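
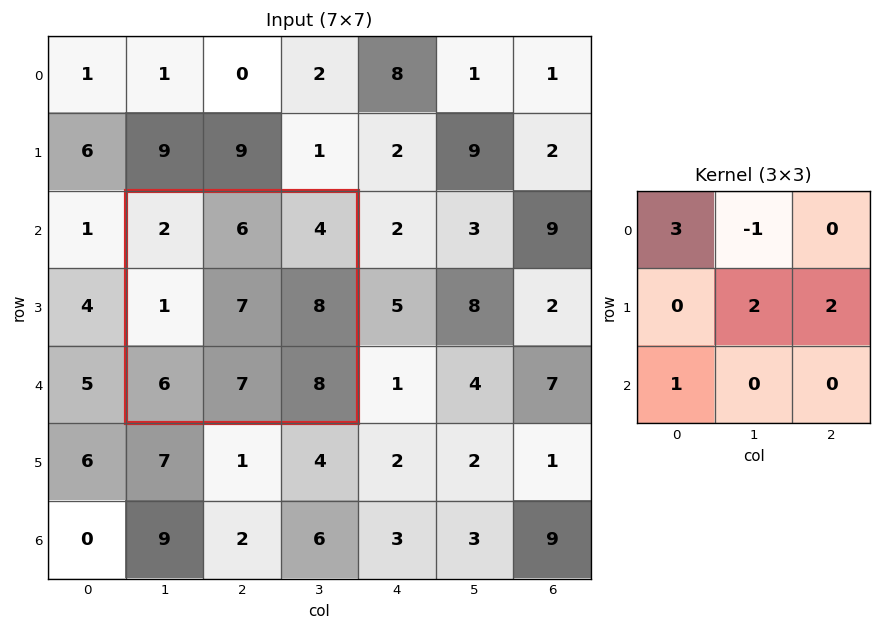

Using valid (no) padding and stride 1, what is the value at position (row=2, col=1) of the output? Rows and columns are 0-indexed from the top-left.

The receptive field on the input at this output position is [2 6 4 / 1 7 8 / 6 7 8]. Elementwise product with the kernel and sum: 2·3 + 6·-1 + 7·2 + 8·2 + 6·1.

36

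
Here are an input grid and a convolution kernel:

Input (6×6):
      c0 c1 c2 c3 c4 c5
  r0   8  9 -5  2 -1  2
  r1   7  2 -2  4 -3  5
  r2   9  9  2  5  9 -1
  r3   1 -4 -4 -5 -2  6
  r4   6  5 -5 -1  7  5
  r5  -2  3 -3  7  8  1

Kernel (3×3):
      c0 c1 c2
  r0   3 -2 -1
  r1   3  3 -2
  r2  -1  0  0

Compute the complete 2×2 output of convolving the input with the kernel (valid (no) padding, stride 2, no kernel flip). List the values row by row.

Output[0,0]: The receptive field on the input at this output position is [8 9 -5 / 7 2 -2 / 9 9 2]. Elementwise product with the kernel and sum: 8·3 + 9·-2 + -5·-1 + 7·3 + 2·3 + -2·-2 + 9·-1.
Output[0,1]: The receptive field on the input at this output position is [-5 2 -1 / -2 4 -3 / 2 5 9]. Elementwise product with the kernel and sum: -5·3 + 2·-2 + -1·-1 + -2·3 + 4·3 + -3·-2 + 2·-1.

33 -8
0 -31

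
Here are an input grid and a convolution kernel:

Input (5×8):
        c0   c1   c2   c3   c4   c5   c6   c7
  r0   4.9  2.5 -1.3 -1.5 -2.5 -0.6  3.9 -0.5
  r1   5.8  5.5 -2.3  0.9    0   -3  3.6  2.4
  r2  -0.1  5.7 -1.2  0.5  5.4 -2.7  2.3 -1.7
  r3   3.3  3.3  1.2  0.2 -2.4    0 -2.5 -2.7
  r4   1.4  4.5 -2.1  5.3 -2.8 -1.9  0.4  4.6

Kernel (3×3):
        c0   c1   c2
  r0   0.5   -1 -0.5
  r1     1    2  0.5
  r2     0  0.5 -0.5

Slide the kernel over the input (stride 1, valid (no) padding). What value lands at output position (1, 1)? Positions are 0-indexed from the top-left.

8.65

The receptive field on the input at this output position is [5.5 -2.3 0.9 / 5.7 -1.2 0.5 / 3.3 1.2 0.2]. Elementwise product with the kernel and sum: 5.5·0.5 + -2.3·-1 + 0.9·-0.5 + 5.7·1 + -1.2·2 + 0.5·0.5 + 1.2·0.5 + 0.2·-0.5.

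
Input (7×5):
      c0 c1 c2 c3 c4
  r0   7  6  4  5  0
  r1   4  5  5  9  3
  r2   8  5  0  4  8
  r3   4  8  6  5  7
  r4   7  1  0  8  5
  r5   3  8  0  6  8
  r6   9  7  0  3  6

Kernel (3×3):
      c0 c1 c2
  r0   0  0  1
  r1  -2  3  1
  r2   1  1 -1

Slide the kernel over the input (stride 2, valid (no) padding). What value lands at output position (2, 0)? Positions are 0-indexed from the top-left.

The receptive field on the input at this output position is [7 1 0 / 3 8 0 / 9 7 0]. Elementwise product with the kernel and sum: 0·1 + 3·-2 + 8·3 + 0·1 + 9·1 + 7·1 + 0·-1.

34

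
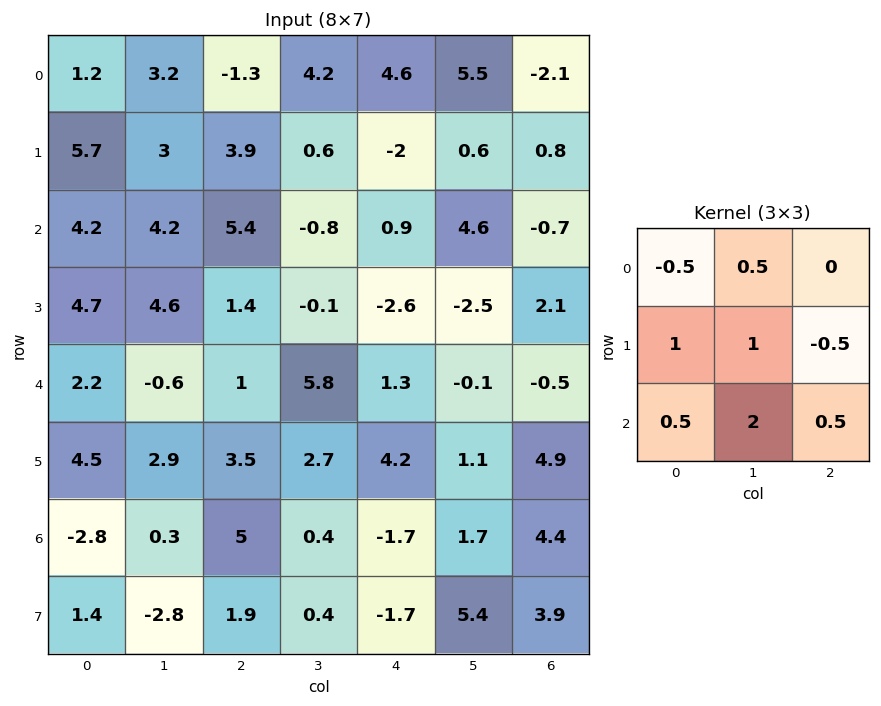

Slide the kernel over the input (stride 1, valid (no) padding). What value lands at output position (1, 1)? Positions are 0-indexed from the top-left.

The receptive field on the input at this output position is [3 3.9 0.6 / 4.2 5.4 -0.8 / 4.6 1.4 -0.1]. Elementwise product with the kernel and sum: 3·-0.5 + 3.9·0.5 + 4.2·1 + 5.4·1 + -0.8·-0.5 + 4.6·0.5 + 1.4·2 + -0.1·0.5.

15.5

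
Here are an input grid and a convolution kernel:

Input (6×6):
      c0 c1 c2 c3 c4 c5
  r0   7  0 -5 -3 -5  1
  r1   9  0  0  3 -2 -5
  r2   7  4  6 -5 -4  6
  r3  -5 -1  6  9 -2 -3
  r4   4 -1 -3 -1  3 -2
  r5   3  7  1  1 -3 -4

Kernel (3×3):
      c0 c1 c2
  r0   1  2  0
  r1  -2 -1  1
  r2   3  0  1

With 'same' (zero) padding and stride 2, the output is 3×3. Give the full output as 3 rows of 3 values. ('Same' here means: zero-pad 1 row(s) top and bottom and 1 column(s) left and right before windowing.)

Output[0,0]: The receptive field on the zero-padded input at this output position is [0 0 0 / 0 7 0 / 0 9 0]. Elementwise product with the kernel and sum: 0·1 + 0·2 + 0·-2 + 7·-1 + 0·1 + 0·3 + 0·1.
Output[0,1]: The receptive field on the zero-padded input at this output position is [0 0 0 / 0 -5 -3 / 0 0 3]. Elementwise product with the kernel and sum: 0·1 + 0·2 + 0·-2 + -5·-1 + -3·1 + 0·3 + 3·1.

-7 5 16
14 -13 43
-8 37 1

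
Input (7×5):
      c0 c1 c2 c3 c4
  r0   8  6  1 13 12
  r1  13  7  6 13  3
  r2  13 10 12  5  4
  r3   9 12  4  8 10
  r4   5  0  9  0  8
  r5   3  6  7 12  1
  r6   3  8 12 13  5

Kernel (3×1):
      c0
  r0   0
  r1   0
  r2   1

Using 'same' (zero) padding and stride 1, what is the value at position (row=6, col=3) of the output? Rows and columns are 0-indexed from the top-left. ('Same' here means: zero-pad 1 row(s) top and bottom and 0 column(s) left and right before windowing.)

The receptive field on the zero-padded input at this output position is [12 / 13 / 0]. Elementwise product with the kernel and sum: 0·1.

0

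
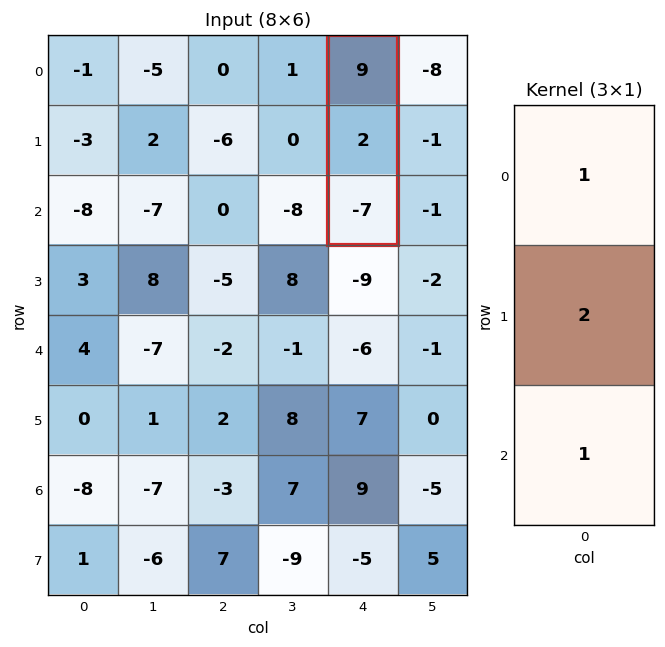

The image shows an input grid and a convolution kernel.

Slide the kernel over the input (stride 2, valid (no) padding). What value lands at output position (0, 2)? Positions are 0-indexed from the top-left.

The receptive field on the input at this output position is [9 / 2 / -7]. Elementwise product with the kernel and sum: 9·1 + 2·2 + -7·1.

6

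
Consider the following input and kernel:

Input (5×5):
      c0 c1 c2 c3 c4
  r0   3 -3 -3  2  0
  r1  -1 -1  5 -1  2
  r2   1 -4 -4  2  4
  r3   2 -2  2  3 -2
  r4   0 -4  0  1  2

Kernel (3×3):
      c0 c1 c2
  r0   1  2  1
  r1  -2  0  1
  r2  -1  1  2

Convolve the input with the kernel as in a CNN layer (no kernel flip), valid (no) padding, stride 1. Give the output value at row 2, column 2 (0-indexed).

The receptive field on the input at this output position is [-4 2 4 / 2 3 -2 / 0 1 2]. Elementwise product with the kernel and sum: -4·1 + 2·2 + 4·1 + 2·-2 + -2·1 + 0·-1 + 1·1 + 2·2.

3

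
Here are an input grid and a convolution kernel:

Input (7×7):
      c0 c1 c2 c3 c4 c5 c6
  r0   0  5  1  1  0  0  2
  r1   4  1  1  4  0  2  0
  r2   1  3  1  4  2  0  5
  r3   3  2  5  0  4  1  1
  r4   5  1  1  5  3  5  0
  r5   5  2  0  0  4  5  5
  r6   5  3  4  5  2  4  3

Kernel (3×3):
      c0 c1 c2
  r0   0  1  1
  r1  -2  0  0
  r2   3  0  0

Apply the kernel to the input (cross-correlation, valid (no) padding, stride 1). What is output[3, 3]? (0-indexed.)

The receptive field on the input at this output position is [0 4 1 / 5 3 5 / 0 4 5]. Elementwise product with the kernel and sum: 4·1 + 1·1 + 5·-2 + 0·3.

-5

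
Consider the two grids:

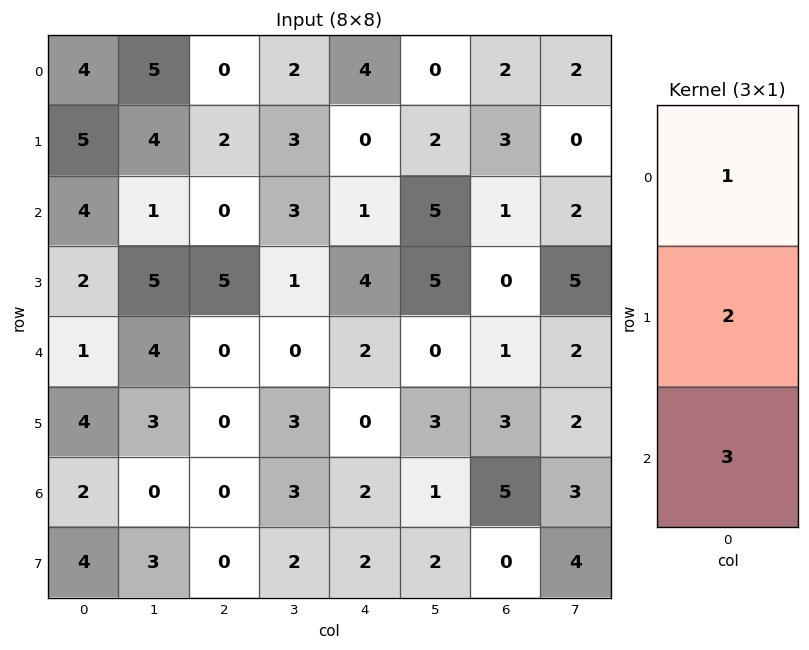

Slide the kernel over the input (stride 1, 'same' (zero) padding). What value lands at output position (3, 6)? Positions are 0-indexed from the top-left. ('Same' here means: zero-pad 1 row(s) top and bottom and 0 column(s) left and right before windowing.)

4

The receptive field on the zero-padded input at this output position is [1 / 0 / 1]. Elementwise product with the kernel and sum: 1·1 + 0·2 + 1·3.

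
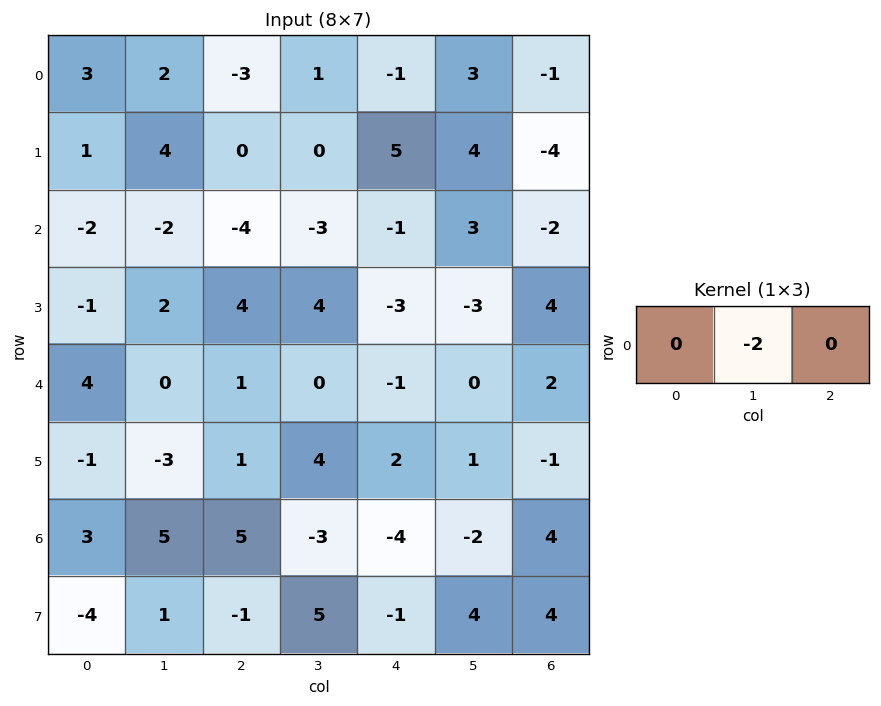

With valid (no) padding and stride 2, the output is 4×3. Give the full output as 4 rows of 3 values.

Output[0,0]: The receptive field on the input at this output position is [3 2 -3]. Elementwise product with the kernel and sum: 2·-2.
Output[0,1]: The receptive field on the input at this output position is [-3 1 -1]. Elementwise product with the kernel and sum: 1·-2.

-4 -2 -6
4 6 -6
0 0 0
-10 6 4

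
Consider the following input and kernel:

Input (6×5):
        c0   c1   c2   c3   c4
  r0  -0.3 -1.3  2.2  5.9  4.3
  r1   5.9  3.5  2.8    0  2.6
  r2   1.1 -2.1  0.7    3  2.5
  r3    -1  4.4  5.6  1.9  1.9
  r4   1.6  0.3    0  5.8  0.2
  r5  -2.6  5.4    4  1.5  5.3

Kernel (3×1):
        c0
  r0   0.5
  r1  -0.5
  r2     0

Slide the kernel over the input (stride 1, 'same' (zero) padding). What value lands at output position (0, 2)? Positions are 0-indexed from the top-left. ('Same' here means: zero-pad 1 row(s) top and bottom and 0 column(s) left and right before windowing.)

-1.1

The receptive field on the zero-padded input at this output position is [0 / 2.2 / 2.8]. Elementwise product with the kernel and sum: 0·0.5 + 2.2·-0.5.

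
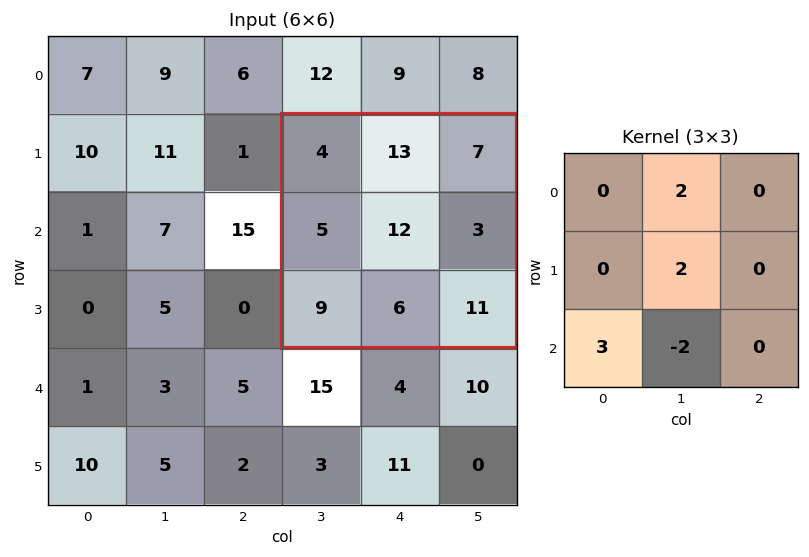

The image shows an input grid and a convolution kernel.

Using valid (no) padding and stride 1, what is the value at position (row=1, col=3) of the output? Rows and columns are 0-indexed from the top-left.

65

The receptive field on the input at this output position is [4 13 7 / 5 12 3 / 9 6 11]. Elementwise product with the kernel and sum: 13·2 + 12·2 + 9·3 + 6·-2.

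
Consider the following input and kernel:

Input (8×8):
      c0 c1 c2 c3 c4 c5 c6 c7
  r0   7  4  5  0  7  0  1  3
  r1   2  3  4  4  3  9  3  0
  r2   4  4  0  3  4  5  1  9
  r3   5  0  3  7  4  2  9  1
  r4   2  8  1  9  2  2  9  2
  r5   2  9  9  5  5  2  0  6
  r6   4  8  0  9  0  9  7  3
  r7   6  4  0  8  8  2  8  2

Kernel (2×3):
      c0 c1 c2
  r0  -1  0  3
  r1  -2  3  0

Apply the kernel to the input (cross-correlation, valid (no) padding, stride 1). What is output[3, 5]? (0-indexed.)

24

The receptive field on the input at this output position is [2 9 1 / 2 9 2]. Elementwise product with the kernel and sum: 2·-1 + 1·3 + 2·-2 + 9·3.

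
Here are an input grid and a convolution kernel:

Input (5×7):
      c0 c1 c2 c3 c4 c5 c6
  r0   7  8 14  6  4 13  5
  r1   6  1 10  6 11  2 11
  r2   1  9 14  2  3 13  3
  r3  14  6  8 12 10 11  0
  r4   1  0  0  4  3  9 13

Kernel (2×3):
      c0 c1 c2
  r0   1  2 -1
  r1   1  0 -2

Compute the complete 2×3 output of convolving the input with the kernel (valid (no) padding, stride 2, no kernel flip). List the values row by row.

Output[0,0]: The receptive field on the input at this output position is [7 8 14 / 6 1 10]. Elementwise product with the kernel and sum: 7·1 + 8·2 + 14·-1 + 6·1 + 10·-2.
Output[0,1]: The receptive field on the input at this output position is [14 6 4 / 10 6 11]. Elementwise product with the kernel and sum: 14·1 + 6·2 + 4·-1 + 10·1 + 11·-2.

-5 10 14
3 3 36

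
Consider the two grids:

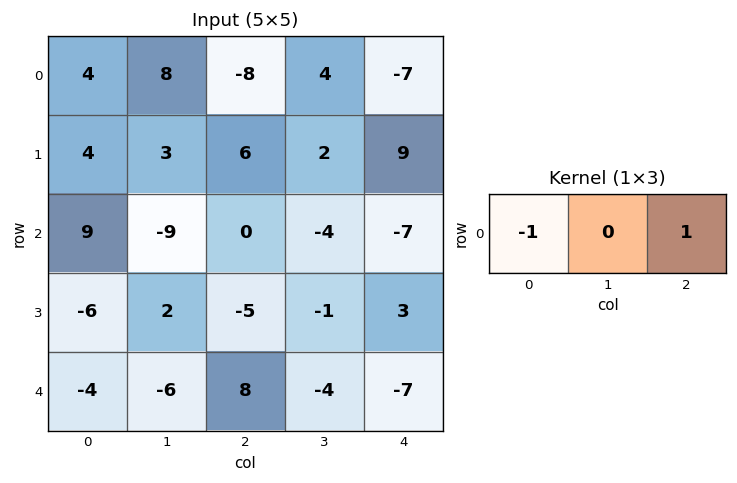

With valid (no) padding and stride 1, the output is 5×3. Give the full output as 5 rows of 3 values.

-12 -4 1
2 -1 3
-9 5 -7
1 -3 8
12 2 -15

Output[0,0]: The receptive field on the input at this output position is [4 8 -8]. Elementwise product with the kernel and sum: 4·-1 + -8·1.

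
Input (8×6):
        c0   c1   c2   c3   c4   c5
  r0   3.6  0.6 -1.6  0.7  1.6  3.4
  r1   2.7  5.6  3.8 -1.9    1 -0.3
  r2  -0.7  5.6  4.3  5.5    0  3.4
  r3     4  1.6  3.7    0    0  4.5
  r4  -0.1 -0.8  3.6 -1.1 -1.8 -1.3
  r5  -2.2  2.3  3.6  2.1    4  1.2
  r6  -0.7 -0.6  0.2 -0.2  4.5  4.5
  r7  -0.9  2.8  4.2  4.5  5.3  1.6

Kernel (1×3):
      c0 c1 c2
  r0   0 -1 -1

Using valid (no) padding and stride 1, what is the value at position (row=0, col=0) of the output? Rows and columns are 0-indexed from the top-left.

The receptive field on the input at this output position is [3.6 0.6 -1.6]. Elementwise product with the kernel and sum: 0.6·-1 + -1.6·-1.

1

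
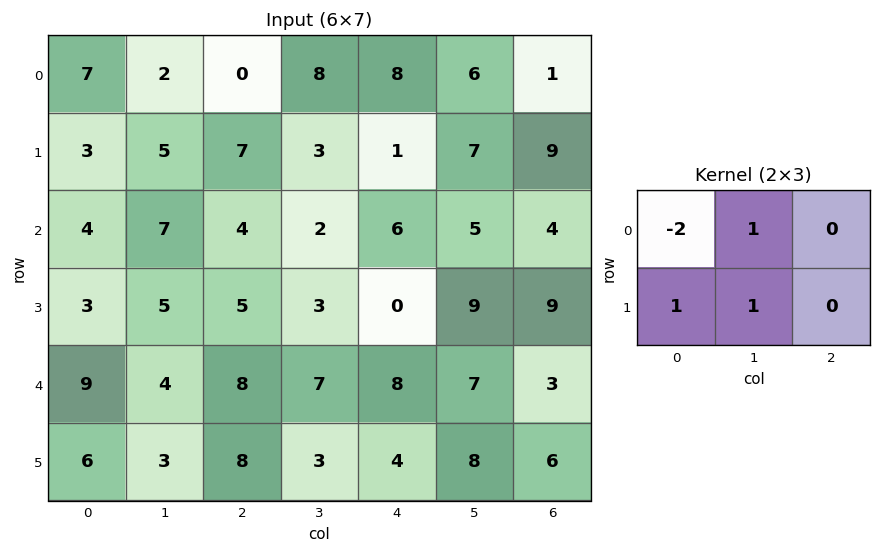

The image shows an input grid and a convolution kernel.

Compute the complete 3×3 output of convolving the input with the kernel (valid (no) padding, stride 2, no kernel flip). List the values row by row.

Output[0,0]: The receptive field on the input at this output position is [7 2 0 / 3 5 7]. Elementwise product with the kernel and sum: 7·-2 + 2·1 + 3·1 + 5·1.
Output[0,1]: The receptive field on the input at this output position is [0 8 8 / 7 3 1]. Elementwise product with the kernel and sum: 0·-2 + 8·1 + 7·1 + 3·1.

-4 18 -2
7 2 2
-5 2 3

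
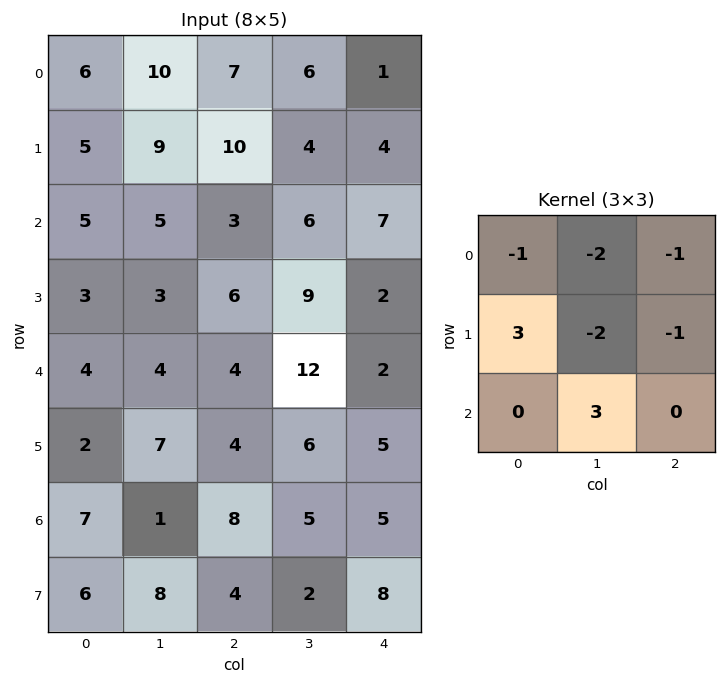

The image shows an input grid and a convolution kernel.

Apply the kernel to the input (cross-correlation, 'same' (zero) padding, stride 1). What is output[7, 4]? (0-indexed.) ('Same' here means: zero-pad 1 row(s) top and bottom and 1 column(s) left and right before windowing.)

-25

The receptive field on the zero-padded input at this output position is [5 5 0 / 2 8 0 / 0 0 0]. Elementwise product with the kernel and sum: 5·-1 + 5·-2 + 0·-1 + 2·3 + 8·-2 + 0·-1 + 0·3.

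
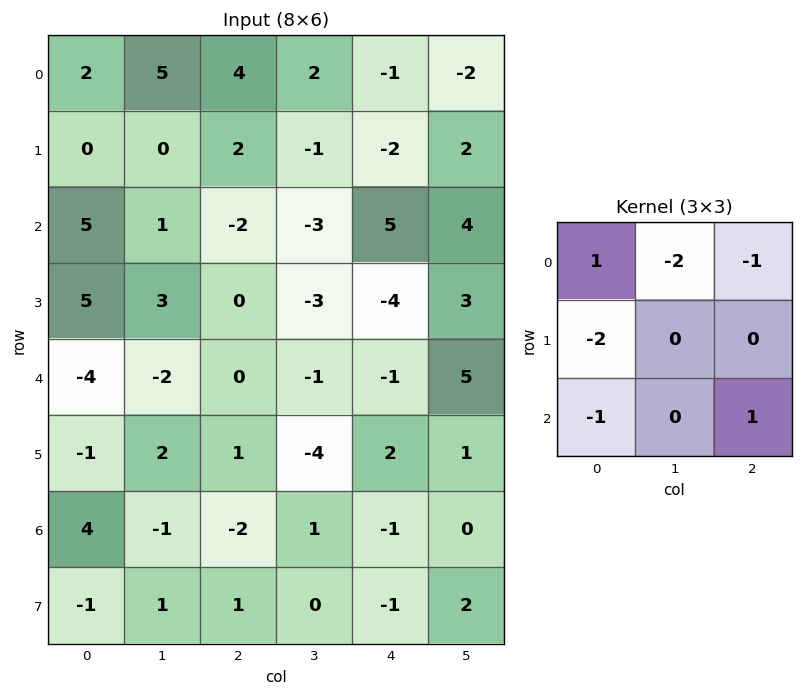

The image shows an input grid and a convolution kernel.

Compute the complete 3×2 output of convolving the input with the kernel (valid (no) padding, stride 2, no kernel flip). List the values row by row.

Output[0,0]: The receptive field on the input at this output position is [2 5 4 / 0 0 2 / 5 1 -2]. Elementwise product with the kernel and sum: 2·1 + 5·-2 + 4·-1 + 0·-2 + 5·-1 + -2·1.
Output[0,1]: The receptive field on the input at this output position is [4 2 -1 / 2 -1 -2 / -2 -3 5]. Elementwise product with the kernel and sum: 4·1 + 2·-2 + -1·-1 + 2·-2 + -2·-1 + 5·1.

-19 4
-1 -2
-4 2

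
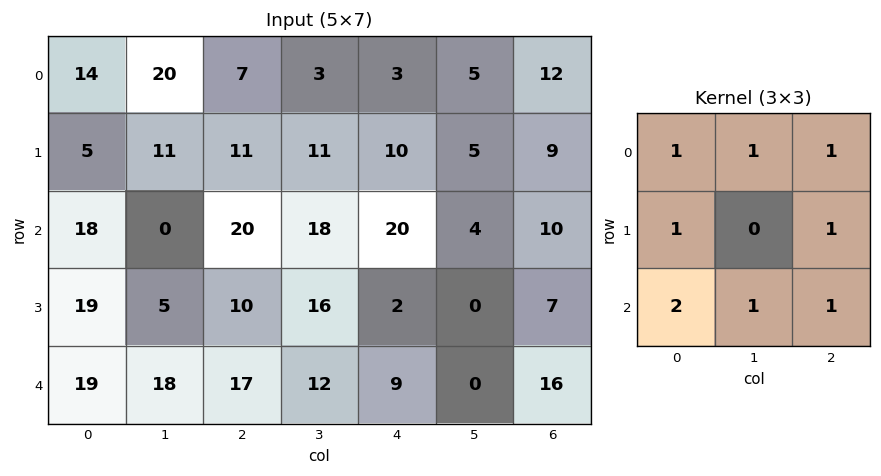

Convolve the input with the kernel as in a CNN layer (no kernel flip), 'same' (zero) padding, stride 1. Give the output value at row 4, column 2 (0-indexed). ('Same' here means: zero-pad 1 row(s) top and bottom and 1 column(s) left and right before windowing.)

61

The receptive field on the zero-padded input at this output position is [5 10 16 / 18 17 12 / 0 0 0]. Elementwise product with the kernel and sum: 5·1 + 10·1 + 16·1 + 18·1 + 12·1 + 0·2 + 0·1 + 0·1.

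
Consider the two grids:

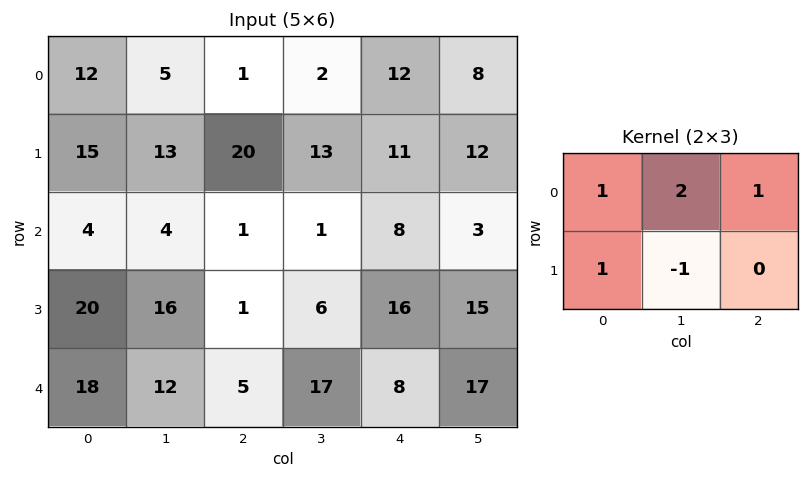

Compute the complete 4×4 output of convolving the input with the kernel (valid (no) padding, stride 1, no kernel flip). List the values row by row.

25 2 24 36
61 69 57 40
17 22 6 10
59 31 17 62

Output[0,0]: The receptive field on the input at this output position is [12 5 1 / 15 13 20]. Elementwise product with the kernel and sum: 12·1 + 5·2 + 1·1 + 15·1 + 13·-1.
Output[0,1]: The receptive field on the input at this output position is [5 1 2 / 13 20 13]. Elementwise product with the kernel and sum: 5·1 + 1·2 + 2·1 + 13·1 + 20·-1.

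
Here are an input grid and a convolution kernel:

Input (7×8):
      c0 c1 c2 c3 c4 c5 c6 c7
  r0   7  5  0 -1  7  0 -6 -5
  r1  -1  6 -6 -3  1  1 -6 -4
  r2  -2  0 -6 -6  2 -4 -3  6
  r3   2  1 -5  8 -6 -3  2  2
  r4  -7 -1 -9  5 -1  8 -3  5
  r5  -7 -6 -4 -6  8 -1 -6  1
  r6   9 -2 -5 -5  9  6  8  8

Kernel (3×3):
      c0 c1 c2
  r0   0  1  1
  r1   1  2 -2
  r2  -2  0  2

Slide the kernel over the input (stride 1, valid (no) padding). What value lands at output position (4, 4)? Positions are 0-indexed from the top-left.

The receptive field on the input at this output position is [-1 8 -3 / 8 -1 -6 / 9 6 8]. Elementwise product with the kernel and sum: 8·1 + -3·1 + 8·1 + -1·2 + -6·-2 + 9·-2 + 8·2.

21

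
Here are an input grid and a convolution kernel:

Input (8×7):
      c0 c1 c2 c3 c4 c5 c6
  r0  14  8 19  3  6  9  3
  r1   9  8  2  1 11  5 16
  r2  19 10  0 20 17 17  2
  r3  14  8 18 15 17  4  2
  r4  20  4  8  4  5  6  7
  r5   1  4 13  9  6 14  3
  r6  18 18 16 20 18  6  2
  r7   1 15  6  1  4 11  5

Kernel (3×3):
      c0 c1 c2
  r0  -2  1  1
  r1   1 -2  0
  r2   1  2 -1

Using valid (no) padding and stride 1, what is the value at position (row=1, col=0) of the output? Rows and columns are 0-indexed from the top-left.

The receptive field on the input at this output position is [9 8 2 / 19 10 0 / 14 8 18]. Elementwise product with the kernel and sum: 9·-2 + 8·1 + 2·1 + 19·1 + 10·-2 + 14·1 + 8·2 + 18·-1.

3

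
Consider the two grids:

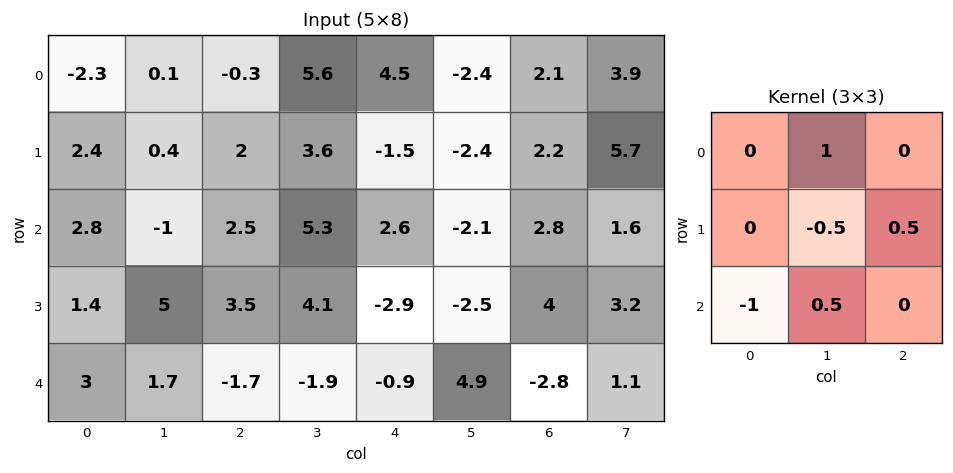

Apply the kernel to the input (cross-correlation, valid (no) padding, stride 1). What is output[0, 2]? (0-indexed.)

3.2

The receptive field on the input at this output position is [-0.3 5.6 4.5 / 2 3.6 -1.5 / 2.5 5.3 2.6]. Elementwise product with the kernel and sum: 5.6·1 + 3.6·-0.5 + -1.5·0.5 + 2.5·-1 + 5.3·0.5.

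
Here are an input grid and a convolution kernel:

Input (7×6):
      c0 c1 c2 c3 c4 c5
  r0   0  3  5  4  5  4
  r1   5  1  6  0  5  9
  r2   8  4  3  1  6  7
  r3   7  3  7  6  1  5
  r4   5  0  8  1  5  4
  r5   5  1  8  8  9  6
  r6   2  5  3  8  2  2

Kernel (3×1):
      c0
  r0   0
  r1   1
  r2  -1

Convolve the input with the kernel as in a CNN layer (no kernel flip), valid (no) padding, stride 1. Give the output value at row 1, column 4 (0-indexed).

5

The receptive field on the input at this output position is [5 / 6 / 1]. Elementwise product with the kernel and sum: 6·1 + 1·-1.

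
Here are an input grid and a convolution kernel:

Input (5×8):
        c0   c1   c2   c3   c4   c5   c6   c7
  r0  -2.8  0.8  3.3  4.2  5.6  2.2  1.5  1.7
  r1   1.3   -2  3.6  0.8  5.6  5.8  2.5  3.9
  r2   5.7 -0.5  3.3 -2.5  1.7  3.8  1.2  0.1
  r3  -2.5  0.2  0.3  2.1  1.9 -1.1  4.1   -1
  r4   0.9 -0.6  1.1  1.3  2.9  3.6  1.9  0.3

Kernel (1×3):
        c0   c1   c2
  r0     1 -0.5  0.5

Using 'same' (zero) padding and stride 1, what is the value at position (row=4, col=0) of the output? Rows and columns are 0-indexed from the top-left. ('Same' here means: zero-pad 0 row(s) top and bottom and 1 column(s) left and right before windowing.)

The receptive field on the zero-padded input at this output position is [0 0.9 -0.6]. Elementwise product with the kernel and sum: 0·1 + 0.9·-0.5 + -0.6·0.5.

-0.75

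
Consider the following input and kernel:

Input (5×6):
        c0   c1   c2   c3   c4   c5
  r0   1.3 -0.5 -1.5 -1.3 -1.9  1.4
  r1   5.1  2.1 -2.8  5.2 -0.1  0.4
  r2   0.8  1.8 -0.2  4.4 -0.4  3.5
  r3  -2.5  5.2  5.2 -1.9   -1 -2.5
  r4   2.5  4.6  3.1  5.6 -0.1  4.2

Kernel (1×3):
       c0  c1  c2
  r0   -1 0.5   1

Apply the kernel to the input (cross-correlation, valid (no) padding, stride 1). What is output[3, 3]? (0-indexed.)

-1.1

The receptive field on the input at this output position is [-1.9 -1 -2.5]. Elementwise product with the kernel and sum: -1.9·-1 + -1·0.5 + -2.5·1.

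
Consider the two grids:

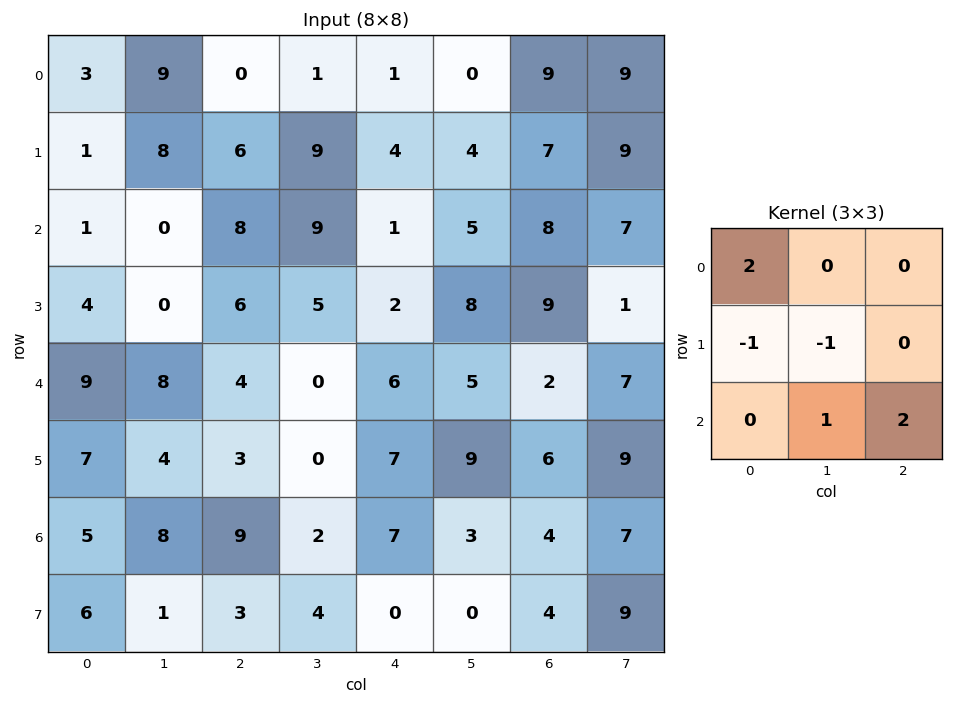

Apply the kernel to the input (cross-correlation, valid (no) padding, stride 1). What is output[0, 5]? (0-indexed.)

The receptive field on the input at this output position is [0 9 9 / 4 7 9 / 5 8 7]. Elementwise product with the kernel and sum: 0·2 + 4·-1 + 7·-1 + 8·1 + 7·2.

11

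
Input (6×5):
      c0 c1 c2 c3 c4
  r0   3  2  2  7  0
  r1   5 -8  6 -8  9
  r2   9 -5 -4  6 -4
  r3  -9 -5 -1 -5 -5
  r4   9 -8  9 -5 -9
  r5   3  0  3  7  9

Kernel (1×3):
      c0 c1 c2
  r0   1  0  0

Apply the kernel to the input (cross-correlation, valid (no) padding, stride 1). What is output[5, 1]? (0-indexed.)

The receptive field on the input at this output position is [0 3 7]. Elementwise product with the kernel and sum: 0·1.

0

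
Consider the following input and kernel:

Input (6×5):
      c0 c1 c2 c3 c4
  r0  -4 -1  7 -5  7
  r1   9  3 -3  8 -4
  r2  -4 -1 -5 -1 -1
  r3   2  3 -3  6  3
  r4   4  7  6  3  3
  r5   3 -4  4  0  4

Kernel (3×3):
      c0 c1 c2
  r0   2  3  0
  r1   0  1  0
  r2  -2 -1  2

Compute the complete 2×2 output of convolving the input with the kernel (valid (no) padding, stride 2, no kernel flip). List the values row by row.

Output[0,0]: The receptive field on the input at this output position is [-4 -1 7 / 9 3 -3 / -4 -1 -5]. Elementwise product with the kernel and sum: -4·2 + -1·3 + 3·1 + -4·-2 + -1·-1 + -5·2.

-9 16
-11 -16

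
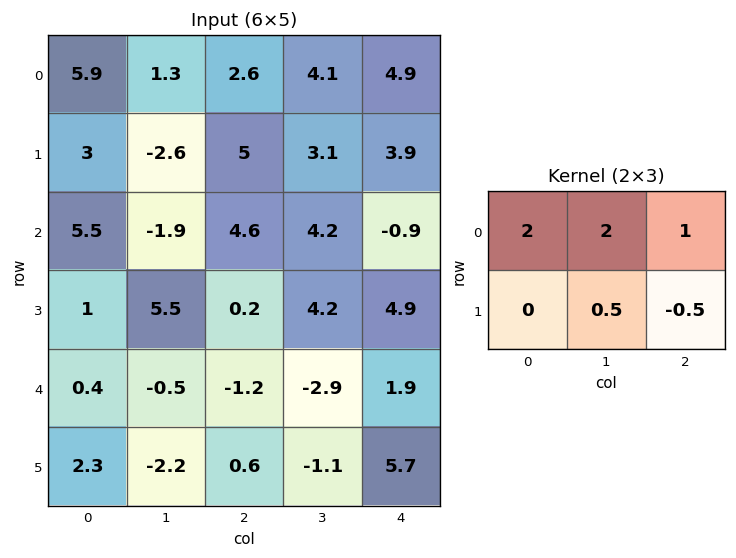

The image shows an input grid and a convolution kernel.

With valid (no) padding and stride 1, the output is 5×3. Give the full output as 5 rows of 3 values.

13.2 12.85 17.9
2.55 8.1 22.65
14.45 7.6 16.35
13.55 16.45 11.3
-2.8 -5.45 -9.7

Output[0,0]: The receptive field on the input at this output position is [5.9 1.3 2.6 / 3 -2.6 5]. Elementwise product with the kernel and sum: 5.9·2 + 1.3·2 + 2.6·1 + -2.6·0.5 + 5·-0.5.
Output[0,1]: The receptive field on the input at this output position is [1.3 2.6 4.1 / -2.6 5 3.1]. Elementwise product with the kernel and sum: 1.3·2 + 2.6·2 + 4.1·1 + 5·0.5 + 3.1·-0.5.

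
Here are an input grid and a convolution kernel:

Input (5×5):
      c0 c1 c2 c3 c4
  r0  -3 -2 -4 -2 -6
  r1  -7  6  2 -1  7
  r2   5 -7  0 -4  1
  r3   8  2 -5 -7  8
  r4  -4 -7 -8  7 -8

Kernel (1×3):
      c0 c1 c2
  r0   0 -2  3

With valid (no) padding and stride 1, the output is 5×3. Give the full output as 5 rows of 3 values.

-8 2 -14
-6 -7 23
14 -12 11
-19 -11 38
-10 37 -38

Output[0,0]: The receptive field on the input at this output position is [-3 -2 -4]. Elementwise product with the kernel and sum: -2·-2 + -4·3.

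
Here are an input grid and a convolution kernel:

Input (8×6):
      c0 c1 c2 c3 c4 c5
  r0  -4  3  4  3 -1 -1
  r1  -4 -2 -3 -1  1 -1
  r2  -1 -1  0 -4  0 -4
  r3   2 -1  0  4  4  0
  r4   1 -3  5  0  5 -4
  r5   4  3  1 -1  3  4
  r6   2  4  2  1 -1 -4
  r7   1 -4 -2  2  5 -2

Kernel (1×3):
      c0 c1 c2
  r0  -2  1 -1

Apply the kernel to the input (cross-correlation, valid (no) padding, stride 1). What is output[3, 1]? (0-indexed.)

The receptive field on the input at this output position is [-1 0 4]. Elementwise product with the kernel and sum: -1·-2 + 0·1 + 4·-1.

-2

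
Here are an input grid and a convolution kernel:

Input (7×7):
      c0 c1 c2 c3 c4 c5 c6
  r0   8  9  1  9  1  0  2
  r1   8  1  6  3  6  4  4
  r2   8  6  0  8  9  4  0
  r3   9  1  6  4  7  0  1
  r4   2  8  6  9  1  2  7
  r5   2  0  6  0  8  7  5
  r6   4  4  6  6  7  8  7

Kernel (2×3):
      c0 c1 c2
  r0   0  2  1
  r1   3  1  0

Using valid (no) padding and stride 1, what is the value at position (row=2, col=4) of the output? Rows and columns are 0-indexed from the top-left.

The receptive field on the input at this output position is [9 4 0 / 7 0 1]. Elementwise product with the kernel and sum: 4·2 + 0·1 + 7·3 + 0·1.

29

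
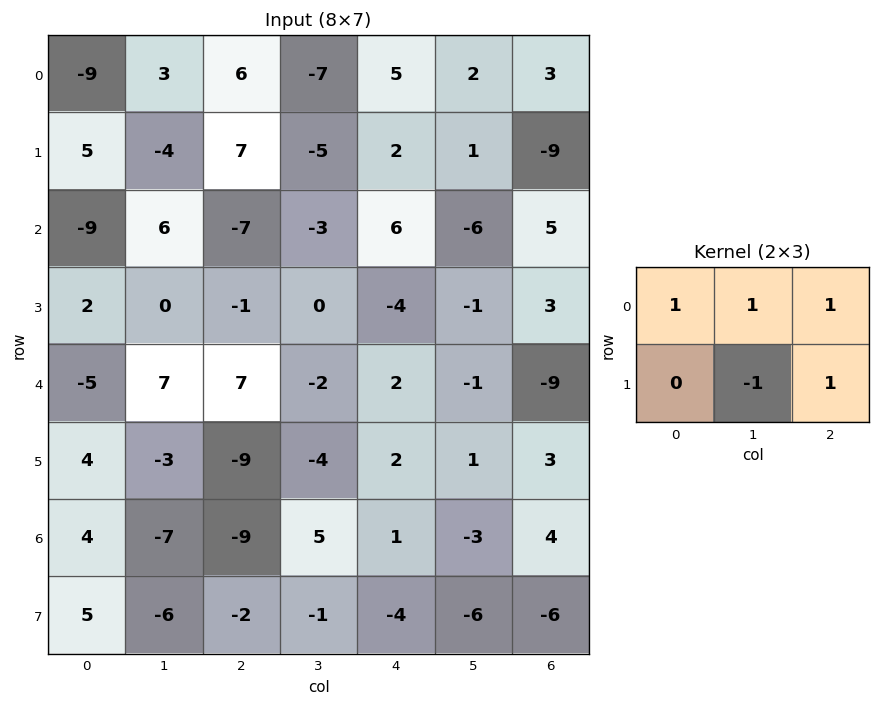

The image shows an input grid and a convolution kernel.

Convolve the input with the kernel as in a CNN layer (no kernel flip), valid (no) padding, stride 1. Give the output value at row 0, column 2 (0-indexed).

11

The receptive field on the input at this output position is [6 -7 5 / 7 -5 2]. Elementwise product with the kernel and sum: 6·1 + -7·1 + 5·1 + -5·-1 + 2·1.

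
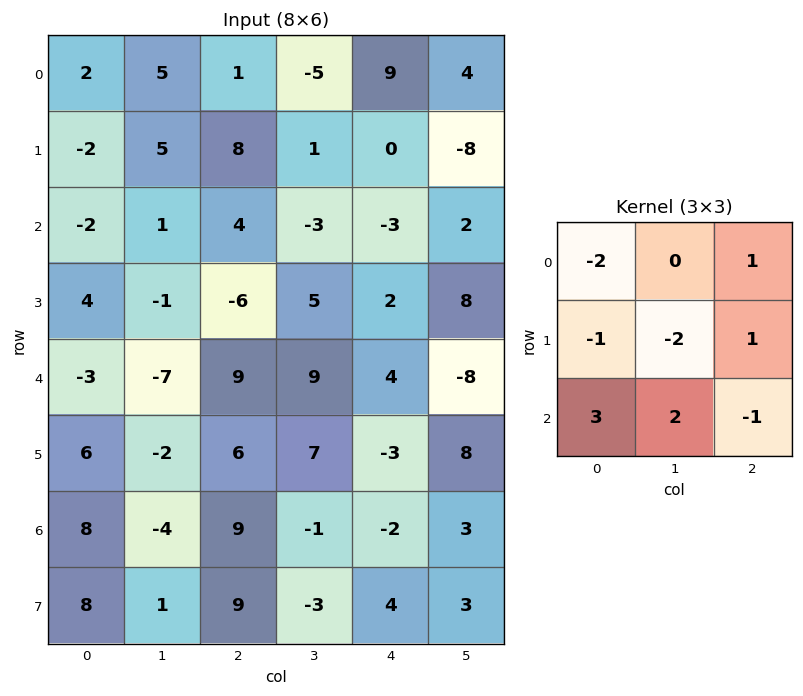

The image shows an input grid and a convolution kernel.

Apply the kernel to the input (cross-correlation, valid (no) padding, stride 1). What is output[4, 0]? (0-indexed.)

26

The receptive field on the input at this output position is [-3 -7 9 / 6 -2 6 / 8 -4 9]. Elementwise product with the kernel and sum: -3·-2 + 9·1 + 6·-1 + -2·-2 + 6·1 + 8·3 + -4·2 + 9·-1.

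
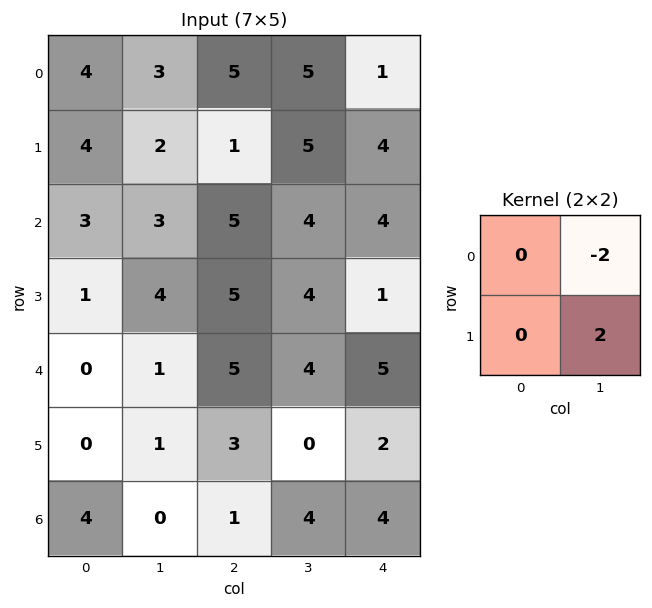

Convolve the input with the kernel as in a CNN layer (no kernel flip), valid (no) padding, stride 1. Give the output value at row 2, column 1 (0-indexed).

The receptive field on the input at this output position is [3 5 / 4 5]. Elementwise product with the kernel and sum: 5·-2 + 5·2.

0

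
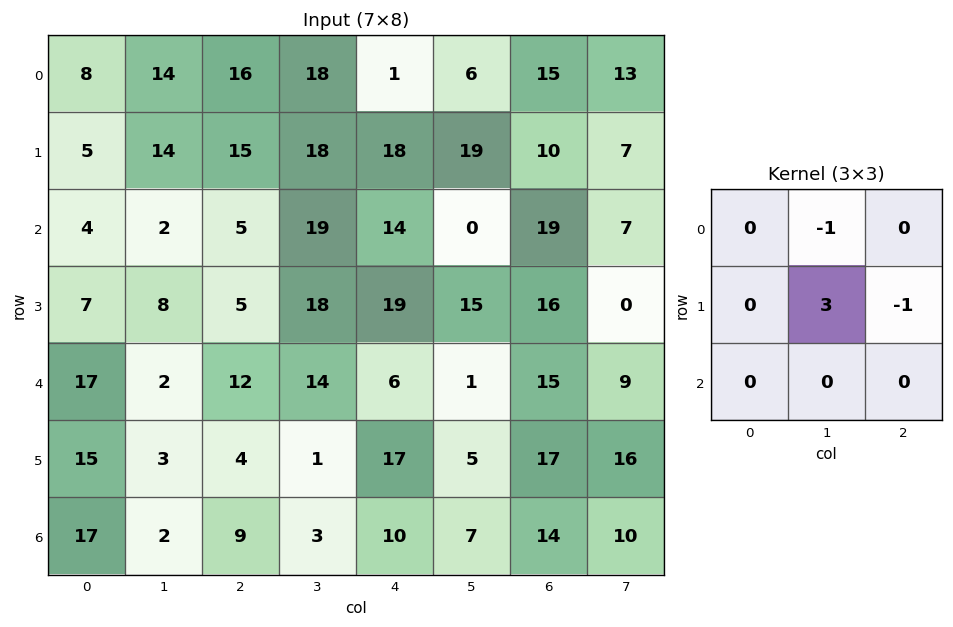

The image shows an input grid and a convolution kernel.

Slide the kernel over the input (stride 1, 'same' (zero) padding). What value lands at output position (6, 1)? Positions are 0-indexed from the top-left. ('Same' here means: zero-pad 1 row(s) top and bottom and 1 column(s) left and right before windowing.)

-6

The receptive field on the zero-padded input at this output position is [15 3 4 / 17 2 9 / 0 0 0]. Elementwise product with the kernel and sum: 3·-1 + 2·3 + 9·-1.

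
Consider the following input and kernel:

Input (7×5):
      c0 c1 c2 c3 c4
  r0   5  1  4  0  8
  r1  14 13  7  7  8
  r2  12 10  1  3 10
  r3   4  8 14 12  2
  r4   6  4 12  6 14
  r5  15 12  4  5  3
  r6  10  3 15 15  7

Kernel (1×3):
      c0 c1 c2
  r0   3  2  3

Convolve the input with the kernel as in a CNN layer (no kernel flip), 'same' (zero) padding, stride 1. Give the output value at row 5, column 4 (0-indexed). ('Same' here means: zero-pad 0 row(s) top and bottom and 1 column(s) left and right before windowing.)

The receptive field on the zero-padded input at this output position is [5 3 0]. Elementwise product with the kernel and sum: 5·3 + 3·2 + 0·3.

21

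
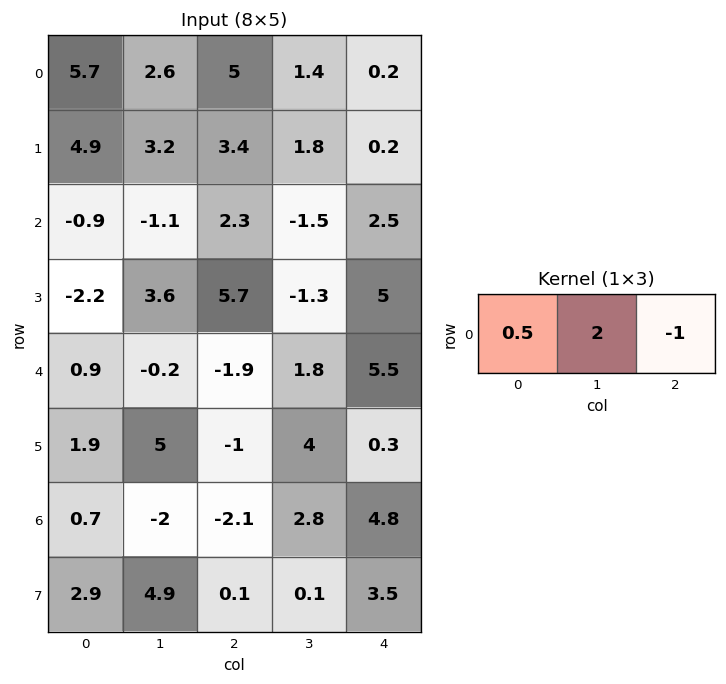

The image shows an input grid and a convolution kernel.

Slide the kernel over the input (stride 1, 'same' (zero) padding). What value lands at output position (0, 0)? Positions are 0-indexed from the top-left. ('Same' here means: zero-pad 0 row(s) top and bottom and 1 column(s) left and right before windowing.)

The receptive field on the zero-padded input at this output position is [0 5.7 2.6]. Elementwise product with the kernel and sum: 0·0.5 + 5.7·2 + 2.6·-1.

8.8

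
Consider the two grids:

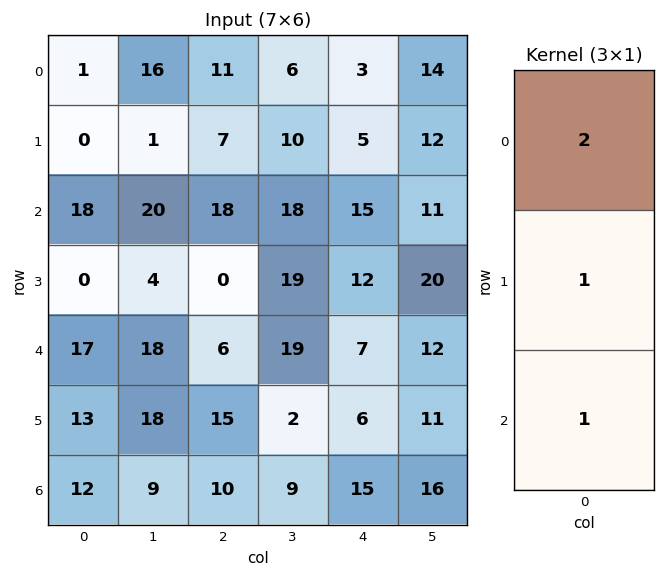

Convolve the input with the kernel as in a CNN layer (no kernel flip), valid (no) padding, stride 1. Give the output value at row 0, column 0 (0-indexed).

The receptive field on the input at this output position is [1 / 0 / 18]. Elementwise product with the kernel and sum: 1·2 + 0·1 + 18·1.

20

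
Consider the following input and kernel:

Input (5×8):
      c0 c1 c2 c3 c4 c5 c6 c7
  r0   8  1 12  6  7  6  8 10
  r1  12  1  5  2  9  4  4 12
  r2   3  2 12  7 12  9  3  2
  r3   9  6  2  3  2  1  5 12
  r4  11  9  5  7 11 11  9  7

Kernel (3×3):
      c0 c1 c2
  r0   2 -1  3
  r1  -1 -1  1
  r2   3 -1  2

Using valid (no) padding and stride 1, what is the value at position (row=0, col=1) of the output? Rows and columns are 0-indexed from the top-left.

The receptive field on the input at this output position is [1 12 6 / 1 5 2 / 2 12 7]. Elementwise product with the kernel and sum: 1·2 + 12·-1 + 6·3 + 1·-1 + 5·-1 + 2·1 + 2·3 + 12·-1 + 7·2.

12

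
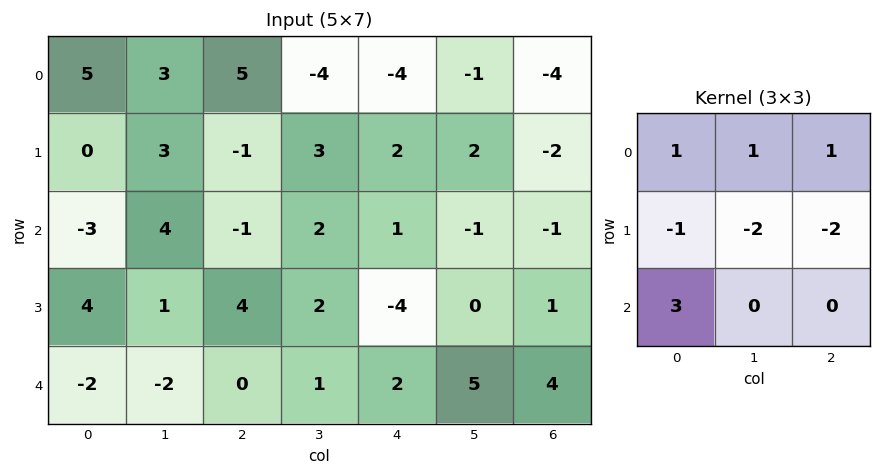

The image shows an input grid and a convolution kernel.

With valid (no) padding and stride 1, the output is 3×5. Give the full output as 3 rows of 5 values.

Output[0,0]: The receptive field on the input at this output position is [5 3 5 / 0 3 -1 / -3 4 -1]. Elementwise product with the kernel and sum: 5·1 + 3·1 + 5·1 + 0·-1 + 3·-2 + -1·-2 + -3·3.
Output[0,1]: The receptive field on the input at this output position is [3 5 -4 / 3 -1 3 / 4 -1 2]. Elementwise product with the kernel and sum: 3·1 + 5·1 + -4·1 + 3·-1 + -1·-2 + 3·-2 + 4·3.

0 9 -15 -14 -8
11 2 11 11 -7
-20 -14 2 11 7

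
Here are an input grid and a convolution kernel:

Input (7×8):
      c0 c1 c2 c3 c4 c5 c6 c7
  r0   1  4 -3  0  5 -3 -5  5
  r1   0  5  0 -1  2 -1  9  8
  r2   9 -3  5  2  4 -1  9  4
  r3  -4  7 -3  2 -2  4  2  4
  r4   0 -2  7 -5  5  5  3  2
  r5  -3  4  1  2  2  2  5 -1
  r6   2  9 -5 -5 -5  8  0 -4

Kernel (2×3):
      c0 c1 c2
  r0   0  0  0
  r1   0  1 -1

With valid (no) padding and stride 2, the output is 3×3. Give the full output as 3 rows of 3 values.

Output[0,0]: The receptive field on the input at this output position is [1 4 -3 / 0 5 0]. Elementwise product with the kernel and sum: 5·1 + 0·-1.

5 -3 -10
10 4 2
3 0 -3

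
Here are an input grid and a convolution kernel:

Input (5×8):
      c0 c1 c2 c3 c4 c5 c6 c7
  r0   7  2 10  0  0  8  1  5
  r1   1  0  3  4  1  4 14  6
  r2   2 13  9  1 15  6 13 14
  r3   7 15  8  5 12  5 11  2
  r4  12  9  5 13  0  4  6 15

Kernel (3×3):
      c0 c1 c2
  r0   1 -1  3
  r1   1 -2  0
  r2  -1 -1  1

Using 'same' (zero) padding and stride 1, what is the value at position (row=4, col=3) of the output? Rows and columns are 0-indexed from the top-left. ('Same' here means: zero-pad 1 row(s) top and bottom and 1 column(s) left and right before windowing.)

18

The receptive field on the zero-padded input at this output position is [8 5 12 / 5 13 0 / 0 0 0]. Elementwise product with the kernel and sum: 8·1 + 5·-1 + 12·3 + 5·1 + 13·-2 + 0·-1 + 0·-1 + 0·1.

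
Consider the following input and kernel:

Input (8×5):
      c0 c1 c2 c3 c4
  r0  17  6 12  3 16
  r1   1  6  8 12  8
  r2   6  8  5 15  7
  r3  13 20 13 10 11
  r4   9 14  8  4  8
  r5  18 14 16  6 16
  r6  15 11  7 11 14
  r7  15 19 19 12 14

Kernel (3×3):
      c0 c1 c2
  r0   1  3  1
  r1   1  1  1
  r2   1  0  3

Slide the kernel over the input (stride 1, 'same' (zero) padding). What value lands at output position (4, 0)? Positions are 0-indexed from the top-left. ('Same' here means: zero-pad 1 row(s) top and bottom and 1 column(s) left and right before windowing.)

The receptive field on the zero-padded input at this output position is [0 13 20 / 0 9 14 / 0 18 14]. Elementwise product with the kernel and sum: 0·1 + 13·3 + 20·1 + 0·1 + 9·1 + 14·1 + 0·1 + 14·3.

124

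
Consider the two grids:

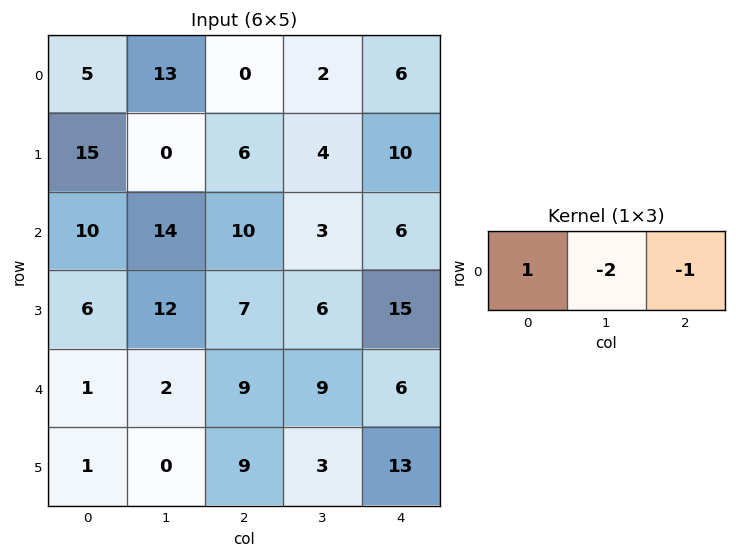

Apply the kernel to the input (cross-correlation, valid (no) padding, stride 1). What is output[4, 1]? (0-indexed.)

-25

The receptive field on the input at this output position is [2 9 9]. Elementwise product with the kernel and sum: 2·1 + 9·-2 + 9·-1.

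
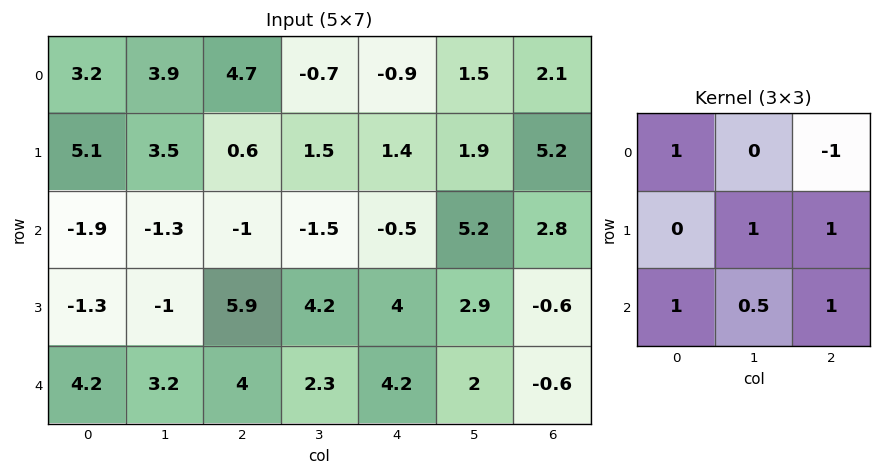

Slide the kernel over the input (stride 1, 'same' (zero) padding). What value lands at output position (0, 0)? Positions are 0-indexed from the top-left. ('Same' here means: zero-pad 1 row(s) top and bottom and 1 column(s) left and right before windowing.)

13.15

The receptive field on the zero-padded input at this output position is [0 0 0 / 0 3.2 3.9 / 0 5.1 3.5]. Elementwise product with the kernel and sum: 0·1 + 0·-1 + 3.2·1 + 3.9·1 + 0·1 + 5.1·0.5 + 3.5·1.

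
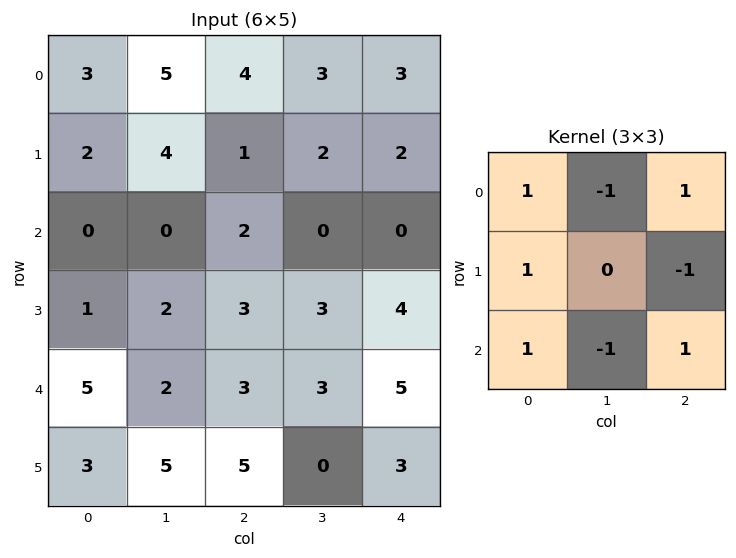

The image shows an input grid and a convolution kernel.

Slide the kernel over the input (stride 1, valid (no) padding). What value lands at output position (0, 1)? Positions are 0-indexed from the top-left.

The receptive field on the input at this output position is [5 4 3 / 4 1 2 / 0 2 0]. Elementwise product with the kernel and sum: 5·1 + 4·-1 + 3·1 + 4·1 + 2·-1 + 0·1 + 2·-1 + 0·1.

4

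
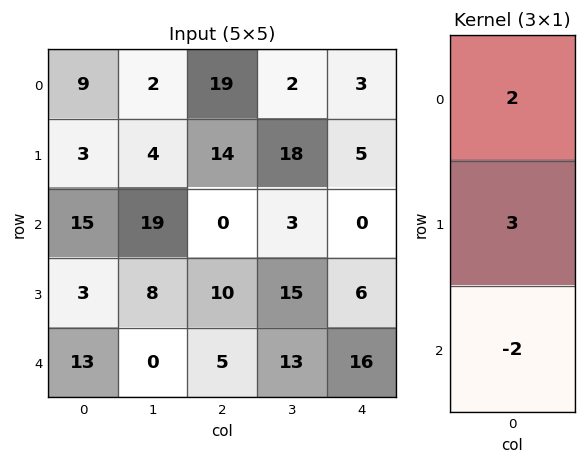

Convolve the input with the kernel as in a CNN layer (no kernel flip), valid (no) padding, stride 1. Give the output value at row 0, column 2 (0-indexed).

The receptive field on the input at this output position is [19 / 14 / 0]. Elementwise product with the kernel and sum: 19·2 + 14·3 + 0·-2.

80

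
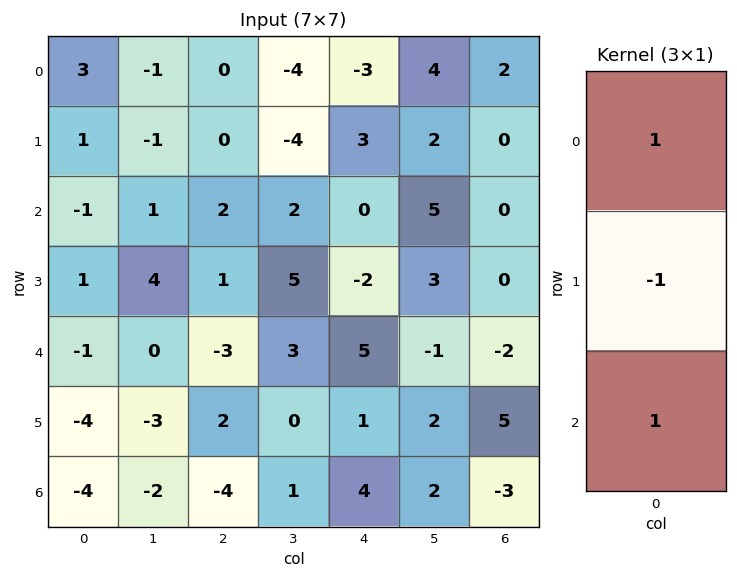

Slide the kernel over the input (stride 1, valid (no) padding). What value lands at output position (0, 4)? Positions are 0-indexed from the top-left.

-6

The receptive field on the input at this output position is [-3 / 3 / 0]. Elementwise product with the kernel and sum: -3·1 + 3·-1 + 0·1.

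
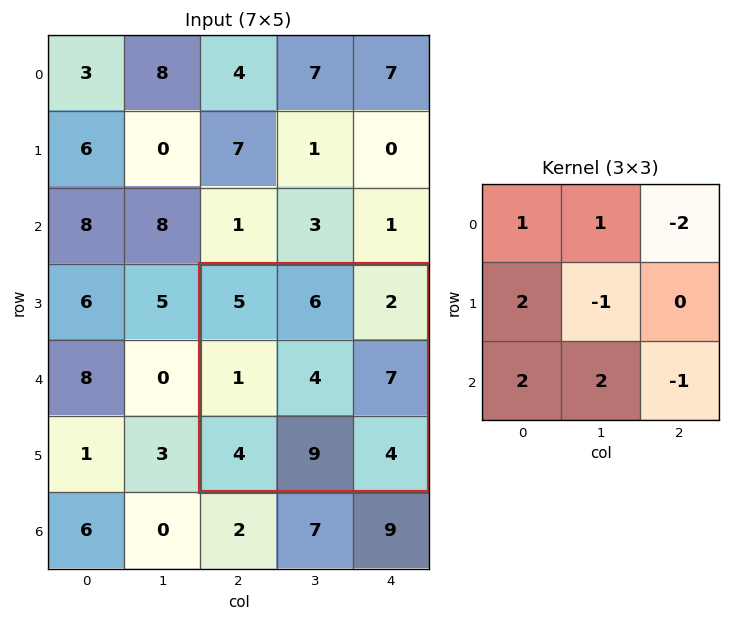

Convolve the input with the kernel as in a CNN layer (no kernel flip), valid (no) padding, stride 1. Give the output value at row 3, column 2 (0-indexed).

27

The receptive field on the input at this output position is [5 6 2 / 1 4 7 / 4 9 4]. Elementwise product with the kernel and sum: 5·1 + 6·1 + 2·-2 + 1·2 + 4·-1 + 4·2 + 9·2 + 4·-1.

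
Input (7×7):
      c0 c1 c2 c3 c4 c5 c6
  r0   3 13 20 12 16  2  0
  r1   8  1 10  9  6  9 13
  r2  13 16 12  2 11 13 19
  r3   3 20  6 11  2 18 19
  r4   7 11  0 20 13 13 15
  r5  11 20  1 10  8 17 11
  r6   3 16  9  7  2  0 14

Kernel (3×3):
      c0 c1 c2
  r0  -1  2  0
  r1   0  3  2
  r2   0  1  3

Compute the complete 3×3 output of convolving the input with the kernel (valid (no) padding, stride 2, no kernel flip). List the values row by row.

Output[0,0]: The receptive field on the input at this output position is [3 13 20 / 8 1 10 / 13 16 12]. Elementwise product with the kernel and sum: 3·-1 + 13·2 + 1·3 + 10·2 + 16·1 + 12·3.
Output[0,1]: The receptive field on the input at this output position is [20 12 16 / 10 9 6 / 12 2 11]. Elementwise product with the kernel and sum: 20·-1 + 12·2 + 9·3 + 6·2 + 2·1 + 11·3.

98 78 111
102 88 165
120 99 128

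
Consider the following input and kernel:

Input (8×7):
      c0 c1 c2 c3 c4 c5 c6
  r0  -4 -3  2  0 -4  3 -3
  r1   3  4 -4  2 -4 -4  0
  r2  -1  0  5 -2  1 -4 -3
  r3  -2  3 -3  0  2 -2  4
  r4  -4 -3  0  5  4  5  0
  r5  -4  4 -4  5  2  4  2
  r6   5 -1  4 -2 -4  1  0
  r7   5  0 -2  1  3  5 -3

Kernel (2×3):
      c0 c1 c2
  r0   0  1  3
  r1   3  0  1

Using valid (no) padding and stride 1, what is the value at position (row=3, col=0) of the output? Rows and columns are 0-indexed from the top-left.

-18

The receptive field on the input at this output position is [-2 3 -3 / -4 -3 0]. Elementwise product with the kernel and sum: 3·1 + -3·3 + -4·3 + 0·1.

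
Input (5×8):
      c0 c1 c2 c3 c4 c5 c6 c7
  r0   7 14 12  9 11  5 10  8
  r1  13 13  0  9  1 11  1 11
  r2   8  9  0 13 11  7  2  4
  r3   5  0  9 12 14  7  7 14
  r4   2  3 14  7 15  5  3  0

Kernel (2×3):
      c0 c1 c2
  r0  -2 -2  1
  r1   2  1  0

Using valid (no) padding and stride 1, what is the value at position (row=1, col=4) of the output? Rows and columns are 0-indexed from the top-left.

6

The receptive field on the input at this output position is [1 11 1 / 11 7 2]. Elementwise product with the kernel and sum: 1·-2 + 11·-2 + 1·1 + 11·2 + 7·1.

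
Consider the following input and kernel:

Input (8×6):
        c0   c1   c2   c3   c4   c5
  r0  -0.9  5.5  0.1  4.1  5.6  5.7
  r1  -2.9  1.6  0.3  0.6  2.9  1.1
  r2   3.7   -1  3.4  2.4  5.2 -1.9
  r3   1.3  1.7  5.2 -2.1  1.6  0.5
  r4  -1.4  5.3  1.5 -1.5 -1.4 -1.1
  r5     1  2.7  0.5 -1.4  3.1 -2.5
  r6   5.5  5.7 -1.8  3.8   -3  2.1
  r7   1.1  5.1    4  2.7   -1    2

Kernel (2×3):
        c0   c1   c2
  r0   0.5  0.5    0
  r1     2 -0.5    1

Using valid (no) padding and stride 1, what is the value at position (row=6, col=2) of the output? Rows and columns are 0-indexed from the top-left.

The receptive field on the input at this output position is [-1.8 3.8 -3 / 4 2.7 -1]. Elementwise product with the kernel and sum: -1.8·0.5 + 3.8·0.5 + 4·2 + 2.7·-0.5 + -1·1.

6.65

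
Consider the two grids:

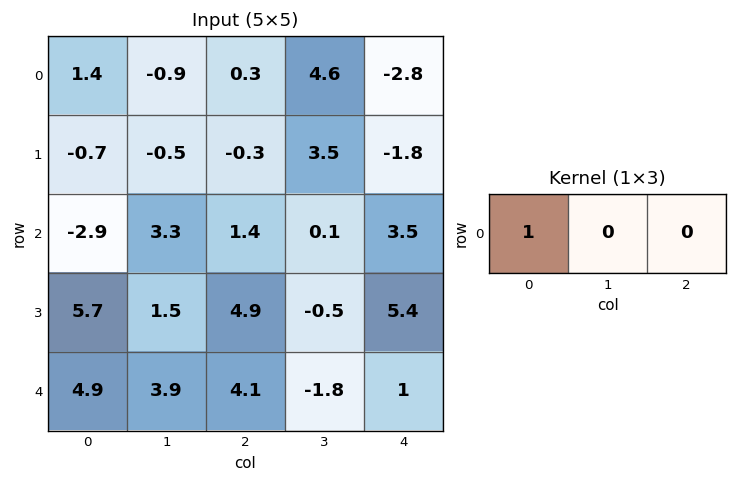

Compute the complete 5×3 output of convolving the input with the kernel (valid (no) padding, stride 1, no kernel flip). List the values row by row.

Output[0,0]: The receptive field on the input at this output position is [1.4 -0.9 0.3]. Elementwise product with the kernel and sum: 1.4·1.

1.4 -0.9 0.3
-0.7 -0.5 -0.3
-2.9 3.3 1.4
5.7 1.5 4.9
4.9 3.9 4.1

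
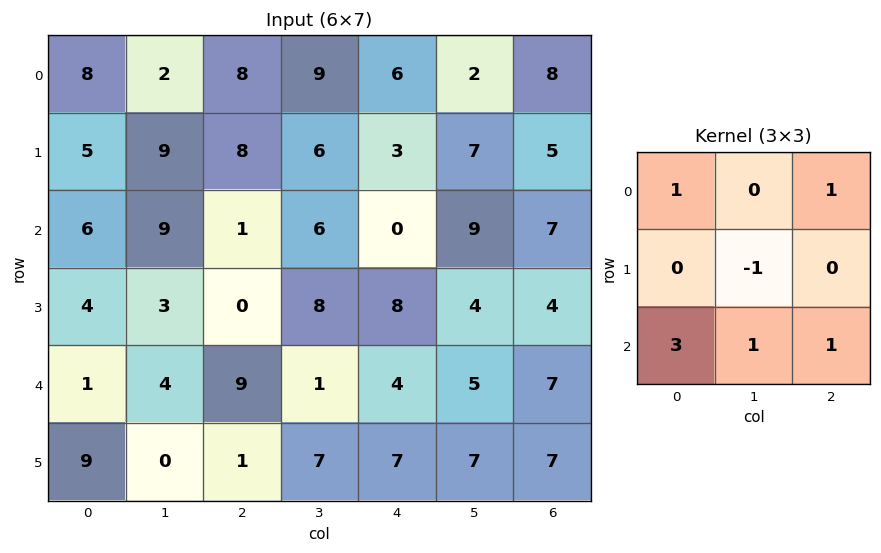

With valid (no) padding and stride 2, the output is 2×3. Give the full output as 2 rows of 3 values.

Output[0,0]: The receptive field on the input at this output position is [8 2 8 / 5 9 8 / 6 9 1]. Elementwise product with the kernel and sum: 8·1 + 8·1 + 9·-1 + 6·3 + 9·1 + 1·1.

35 17 23
20 25 27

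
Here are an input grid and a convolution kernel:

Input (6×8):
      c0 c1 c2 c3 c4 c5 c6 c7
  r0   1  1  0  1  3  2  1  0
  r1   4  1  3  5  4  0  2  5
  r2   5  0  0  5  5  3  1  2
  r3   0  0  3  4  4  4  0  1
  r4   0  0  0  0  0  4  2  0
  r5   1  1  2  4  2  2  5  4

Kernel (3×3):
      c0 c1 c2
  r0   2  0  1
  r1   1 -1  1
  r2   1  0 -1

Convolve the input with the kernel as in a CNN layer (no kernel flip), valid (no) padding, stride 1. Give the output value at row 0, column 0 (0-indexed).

The receptive field on the input at this output position is [1 1 0 / 4 1 3 / 5 0 0]. Elementwise product with the kernel and sum: 1·2 + 0·1 + 4·1 + 1·-1 + 3·1 + 5·1 + 0·-1.

13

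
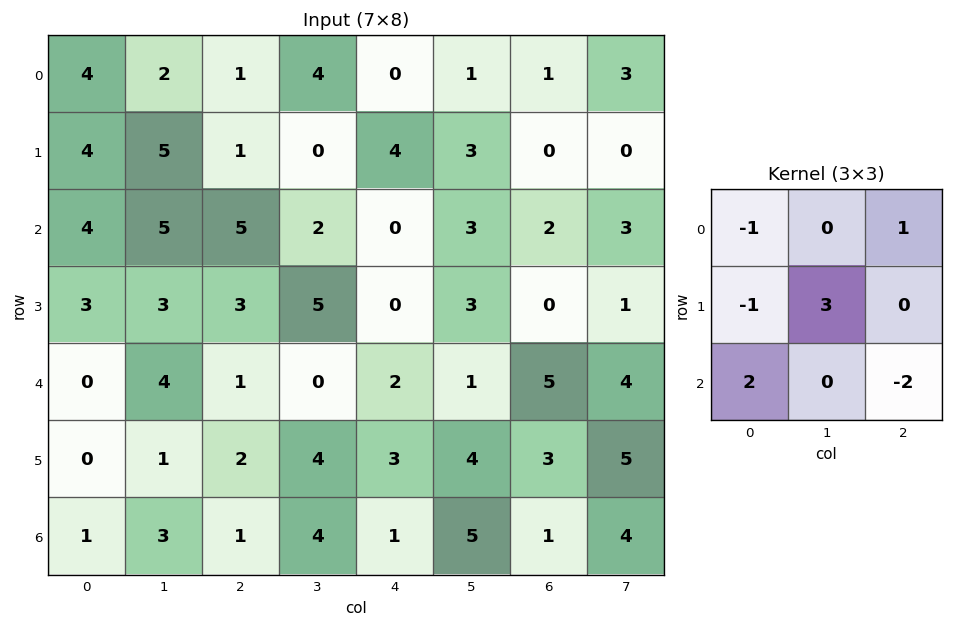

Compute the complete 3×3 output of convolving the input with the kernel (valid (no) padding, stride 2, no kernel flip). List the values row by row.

6 8 2
5 5 5
4 11 12

Output[0,0]: The receptive field on the input at this output position is [4 2 1 / 4 5 1 / 4 5 5]. Elementwise product with the kernel and sum: 4·-1 + 1·1 + 4·-1 + 5·3 + 4·2 + 5·-2.
Output[0,1]: The receptive field on the input at this output position is [1 4 0 / 1 0 4 / 5 2 0]. Elementwise product with the kernel and sum: 1·-1 + 0·1 + 1·-1 + 0·3 + 5·2 + 0·-2.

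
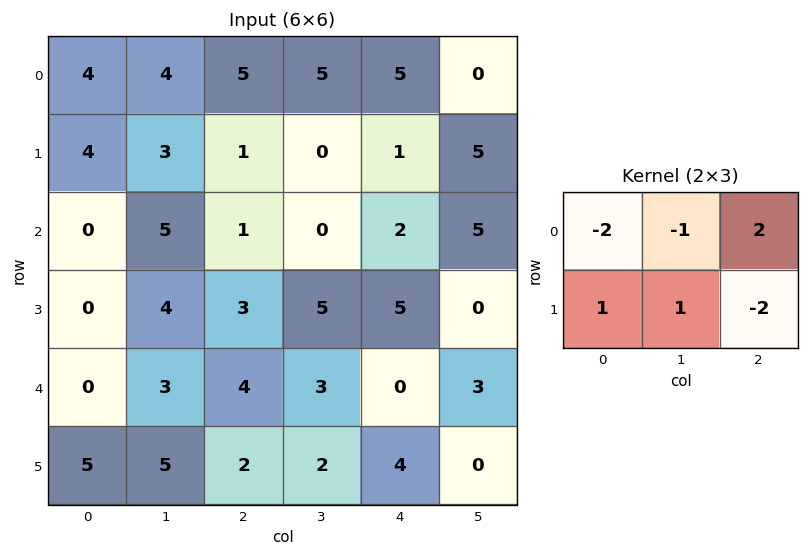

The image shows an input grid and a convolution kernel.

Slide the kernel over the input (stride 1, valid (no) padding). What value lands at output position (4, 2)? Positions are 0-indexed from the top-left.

The receptive field on the input at this output position is [4 3 0 / 2 2 4]. Elementwise product with the kernel and sum: 4·-2 + 3·-1 + 0·2 + 2·1 + 2·1 + 4·-2.

-15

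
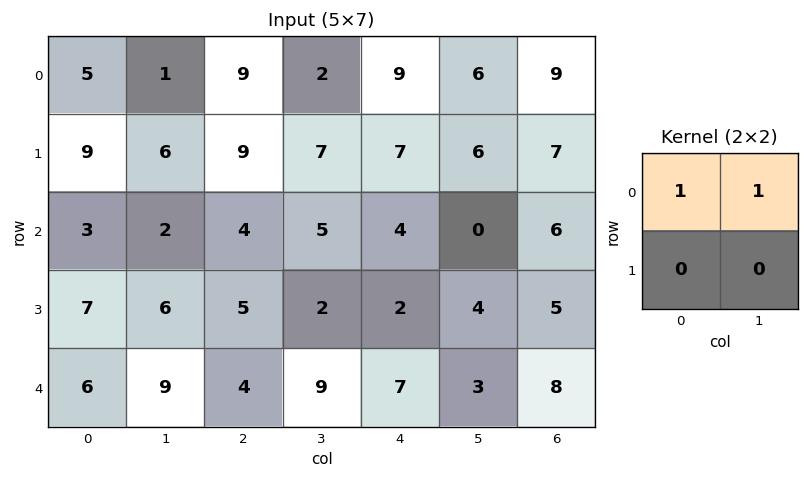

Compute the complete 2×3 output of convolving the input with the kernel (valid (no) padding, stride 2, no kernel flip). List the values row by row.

6 11 15
5 9 4

Output[0,0]: The receptive field on the input at this output position is [5 1 / 9 6]. Elementwise product with the kernel and sum: 5·1 + 1·1.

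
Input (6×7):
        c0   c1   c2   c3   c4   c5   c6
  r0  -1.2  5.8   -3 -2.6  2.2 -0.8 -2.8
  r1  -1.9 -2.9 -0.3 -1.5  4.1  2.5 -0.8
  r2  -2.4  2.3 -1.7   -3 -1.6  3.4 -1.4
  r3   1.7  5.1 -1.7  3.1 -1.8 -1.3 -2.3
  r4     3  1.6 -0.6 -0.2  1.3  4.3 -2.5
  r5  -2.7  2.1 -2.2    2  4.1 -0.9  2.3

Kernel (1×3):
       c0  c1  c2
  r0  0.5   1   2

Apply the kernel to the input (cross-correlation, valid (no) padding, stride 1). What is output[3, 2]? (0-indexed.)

-1.35

The receptive field on the input at this output position is [-1.7 3.1 -1.8]. Elementwise product with the kernel and sum: -1.7·0.5 + 3.1·1 + -1.8·2.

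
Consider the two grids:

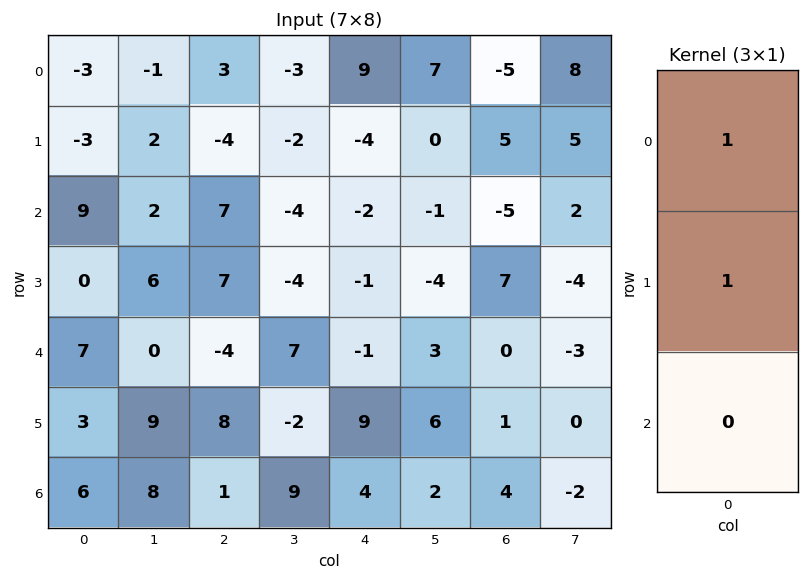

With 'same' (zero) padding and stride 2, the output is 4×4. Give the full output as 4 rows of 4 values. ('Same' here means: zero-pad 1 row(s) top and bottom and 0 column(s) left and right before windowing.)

Output[0,0]: The receptive field on the zero-padded input at this output position is [0 / -3 / -3]. Elementwise product with the kernel and sum: 0·1 + -3·1.

-3 3 9 -5
6 3 -6 0
7 3 -2 7
9 9 13 5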